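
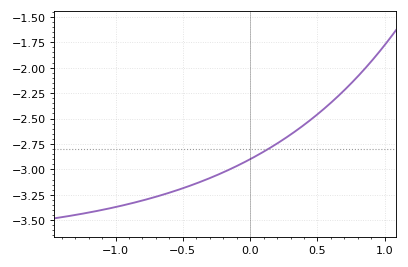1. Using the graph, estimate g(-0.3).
-3.1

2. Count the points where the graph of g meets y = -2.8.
1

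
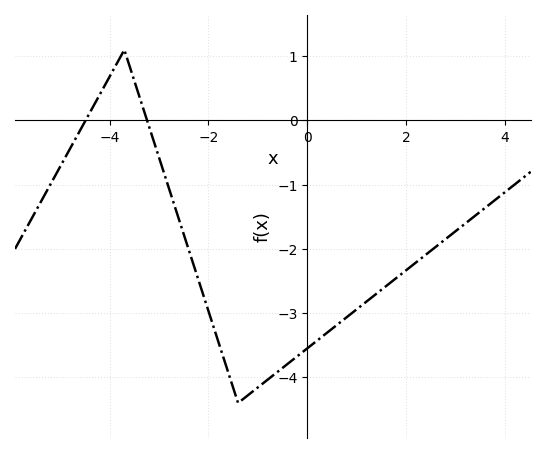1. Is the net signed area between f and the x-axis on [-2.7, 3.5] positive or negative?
negative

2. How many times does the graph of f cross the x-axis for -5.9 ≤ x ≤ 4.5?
2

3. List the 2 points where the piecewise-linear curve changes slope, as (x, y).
(-3.7, 1.1); (-1.4, -4.4)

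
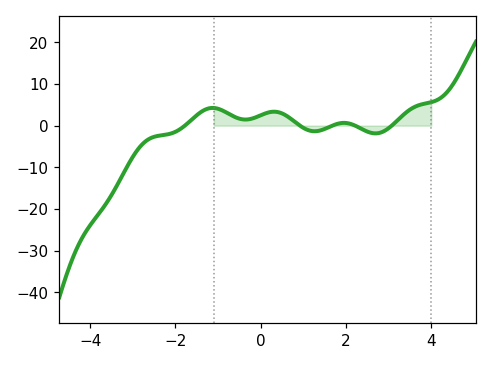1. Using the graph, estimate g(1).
-0.526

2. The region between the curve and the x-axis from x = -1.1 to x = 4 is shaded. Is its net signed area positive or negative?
positive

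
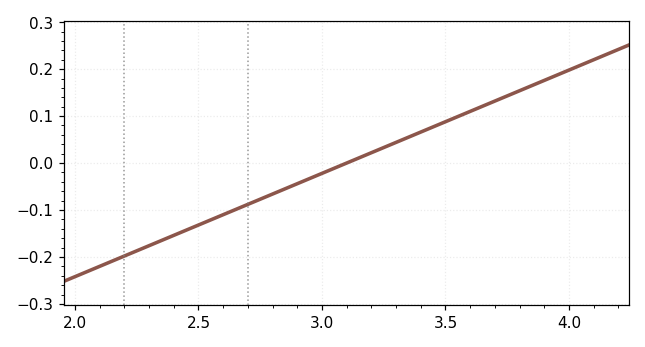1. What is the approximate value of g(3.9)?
0.176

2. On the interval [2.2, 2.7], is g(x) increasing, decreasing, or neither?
increasing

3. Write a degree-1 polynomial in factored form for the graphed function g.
y = 0.22(x - 3.1)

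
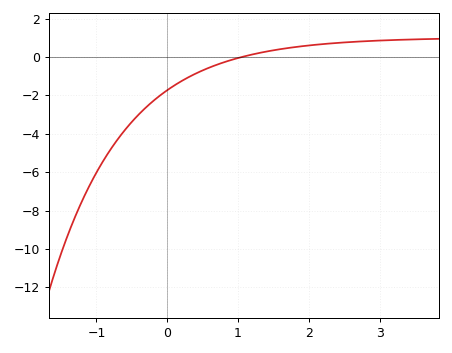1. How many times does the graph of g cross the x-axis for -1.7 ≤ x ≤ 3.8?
1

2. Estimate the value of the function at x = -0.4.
-3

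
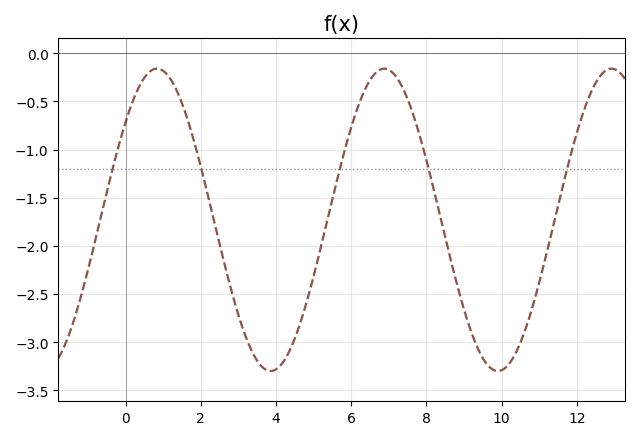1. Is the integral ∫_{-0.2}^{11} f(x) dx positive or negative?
negative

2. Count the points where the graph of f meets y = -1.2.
5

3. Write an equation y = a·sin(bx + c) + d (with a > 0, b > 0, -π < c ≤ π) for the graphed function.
y = 1.57sin(1.04x + 0.702) - 1.73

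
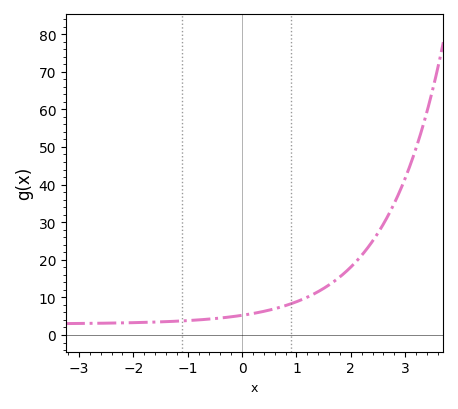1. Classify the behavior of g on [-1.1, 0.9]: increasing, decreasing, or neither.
increasing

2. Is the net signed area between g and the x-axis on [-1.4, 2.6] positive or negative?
positive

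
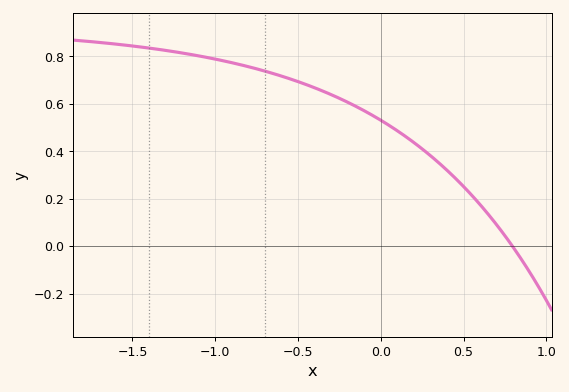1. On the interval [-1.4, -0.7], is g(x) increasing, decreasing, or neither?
decreasing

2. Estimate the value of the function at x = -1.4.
0.834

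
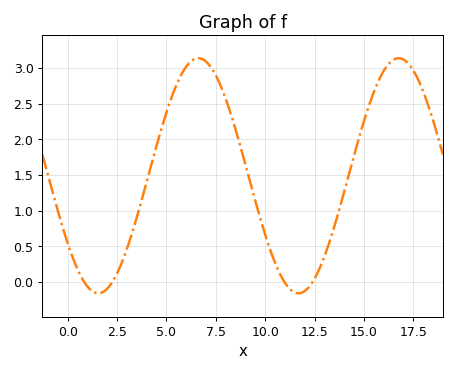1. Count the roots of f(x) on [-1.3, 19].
4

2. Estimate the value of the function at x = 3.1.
0.545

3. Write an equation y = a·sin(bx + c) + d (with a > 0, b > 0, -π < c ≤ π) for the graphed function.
y = 1.65sin(0.62x - 2.53) + 1.49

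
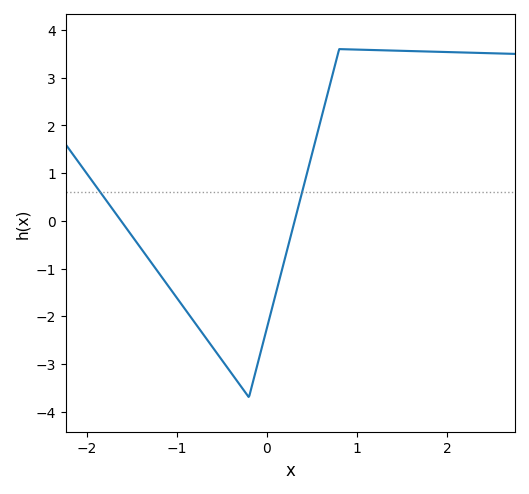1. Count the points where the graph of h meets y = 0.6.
2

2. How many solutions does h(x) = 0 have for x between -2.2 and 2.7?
2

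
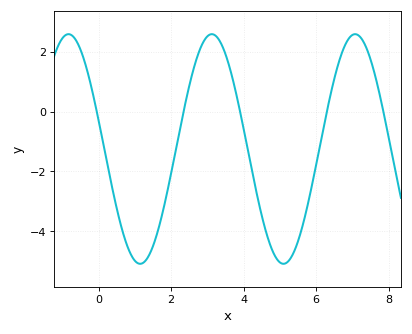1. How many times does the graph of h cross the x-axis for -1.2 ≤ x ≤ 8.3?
5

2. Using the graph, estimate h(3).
2.51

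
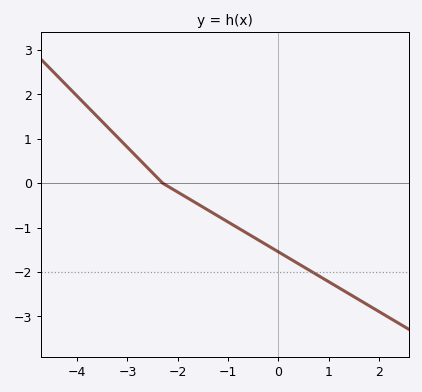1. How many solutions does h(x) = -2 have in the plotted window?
1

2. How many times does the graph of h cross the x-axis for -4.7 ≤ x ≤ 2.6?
1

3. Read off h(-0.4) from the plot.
-1.28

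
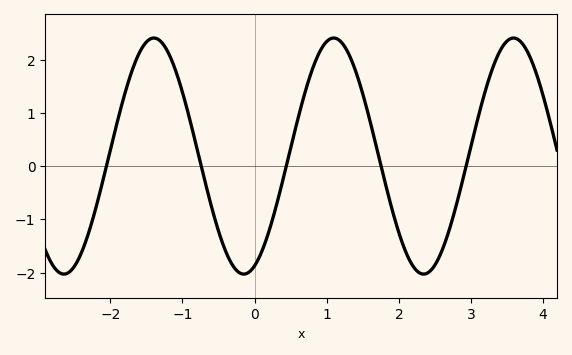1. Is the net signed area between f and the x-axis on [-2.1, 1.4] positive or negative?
positive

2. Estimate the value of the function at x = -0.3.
-1.9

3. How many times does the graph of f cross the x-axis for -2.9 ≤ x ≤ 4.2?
5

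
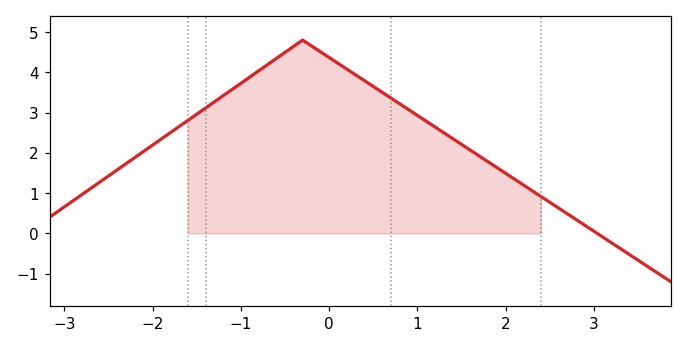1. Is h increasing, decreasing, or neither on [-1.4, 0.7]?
neither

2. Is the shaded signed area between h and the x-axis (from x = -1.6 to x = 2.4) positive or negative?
positive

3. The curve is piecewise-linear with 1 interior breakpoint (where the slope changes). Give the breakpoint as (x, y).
(-0.3, 4.8)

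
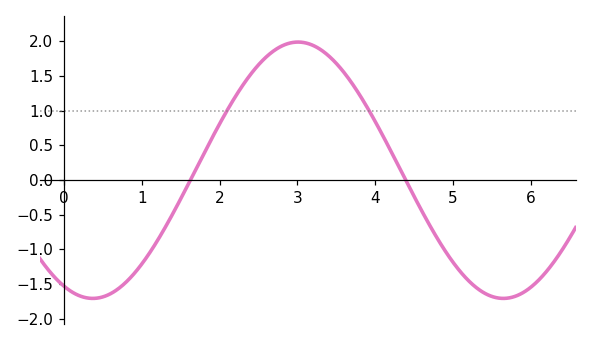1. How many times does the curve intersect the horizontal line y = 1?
2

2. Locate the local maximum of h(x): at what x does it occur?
3.01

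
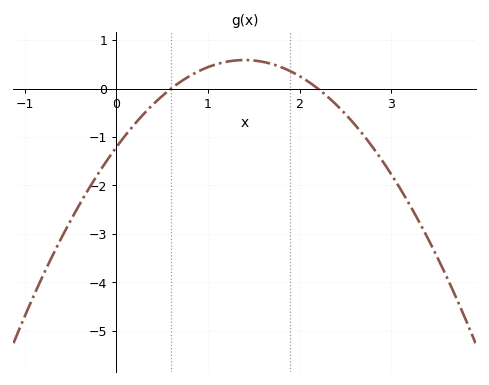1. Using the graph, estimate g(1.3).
0.58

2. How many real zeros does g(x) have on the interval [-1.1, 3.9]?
2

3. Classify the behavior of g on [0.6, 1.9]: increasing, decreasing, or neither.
neither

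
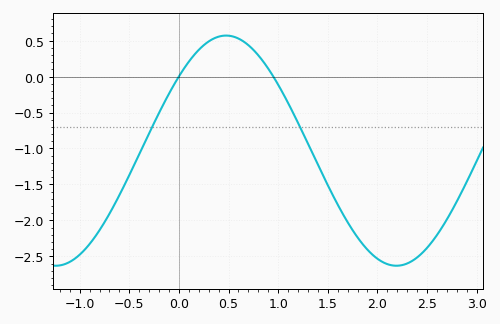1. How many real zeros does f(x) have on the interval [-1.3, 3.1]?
2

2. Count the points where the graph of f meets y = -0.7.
2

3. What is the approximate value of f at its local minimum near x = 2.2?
-2.65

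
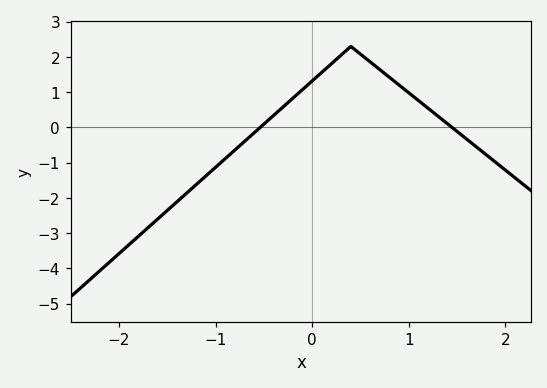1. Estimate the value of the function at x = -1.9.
-3.3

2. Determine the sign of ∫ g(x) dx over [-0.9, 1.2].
positive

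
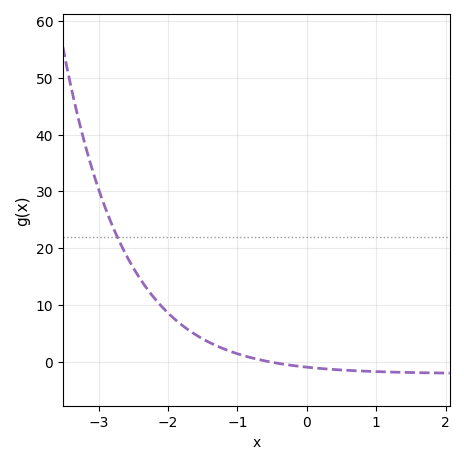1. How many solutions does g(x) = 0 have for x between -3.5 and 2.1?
1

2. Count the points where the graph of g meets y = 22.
1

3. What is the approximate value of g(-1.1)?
1.84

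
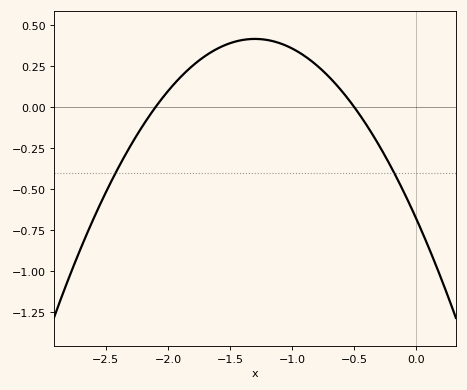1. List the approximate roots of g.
-2.1, -0.5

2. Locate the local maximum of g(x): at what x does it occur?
-1.3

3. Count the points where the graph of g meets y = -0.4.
2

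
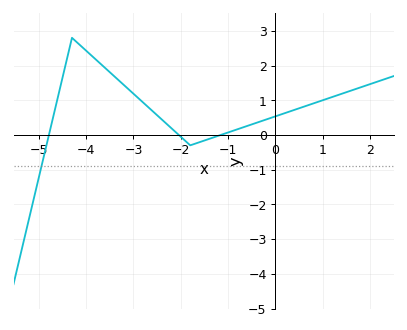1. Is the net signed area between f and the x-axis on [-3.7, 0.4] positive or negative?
positive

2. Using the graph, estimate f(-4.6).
1.1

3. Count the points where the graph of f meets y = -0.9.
1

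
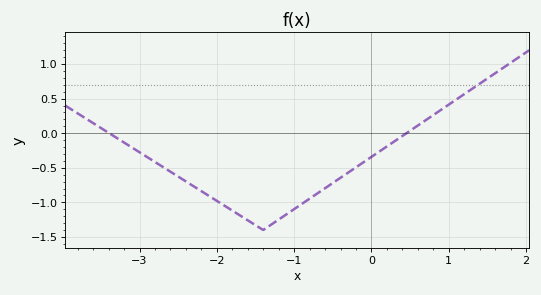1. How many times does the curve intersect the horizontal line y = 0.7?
1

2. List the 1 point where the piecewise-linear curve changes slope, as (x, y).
(-1.4, -1.4)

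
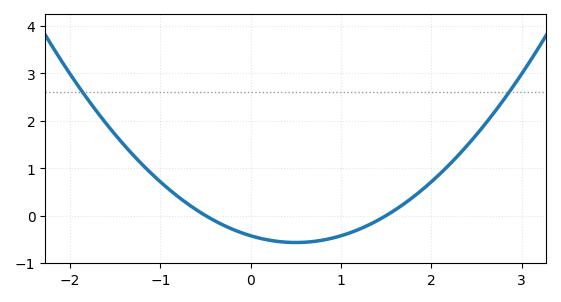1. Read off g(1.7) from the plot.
0.3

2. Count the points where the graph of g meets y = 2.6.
2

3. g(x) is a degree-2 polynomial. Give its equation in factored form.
y = 0.57(x + 0.5)(x - 1.5)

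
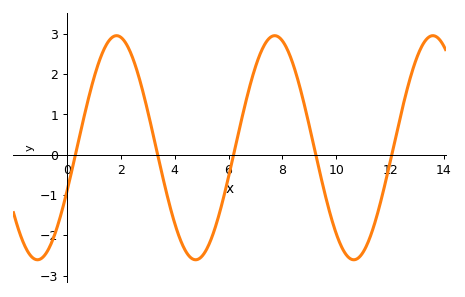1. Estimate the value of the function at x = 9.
0.71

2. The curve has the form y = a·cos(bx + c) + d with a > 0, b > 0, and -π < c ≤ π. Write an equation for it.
y = 2.78cos(1.07x - 1.97) + 0.17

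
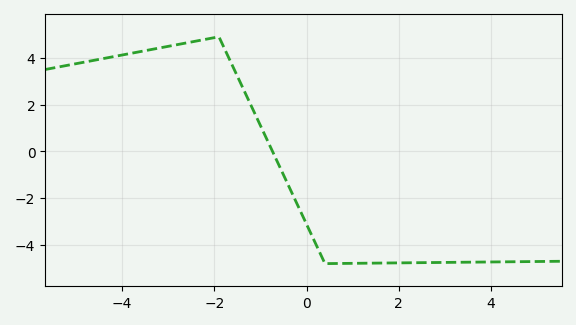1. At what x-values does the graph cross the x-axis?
-0.738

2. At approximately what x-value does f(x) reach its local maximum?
-1.9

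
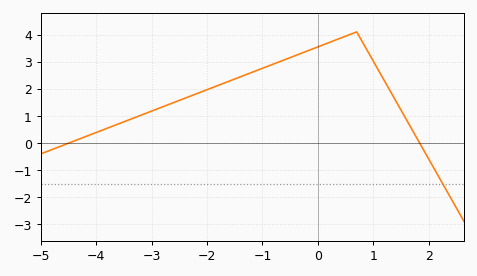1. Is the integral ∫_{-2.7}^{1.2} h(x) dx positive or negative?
positive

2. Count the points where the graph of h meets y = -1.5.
1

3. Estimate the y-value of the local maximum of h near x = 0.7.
4.1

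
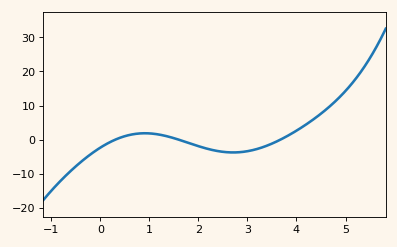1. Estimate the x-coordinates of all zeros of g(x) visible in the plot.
0.3, 1.6, 3.7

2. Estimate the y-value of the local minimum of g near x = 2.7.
-4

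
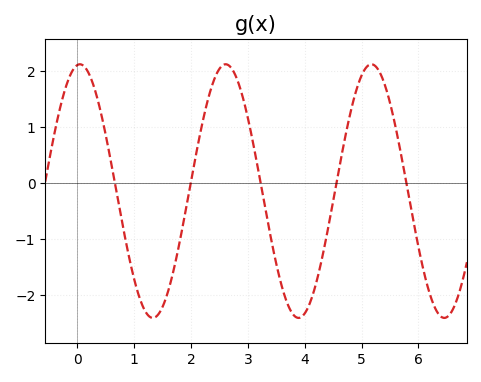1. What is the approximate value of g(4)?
-2.3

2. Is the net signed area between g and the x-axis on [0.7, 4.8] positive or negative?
negative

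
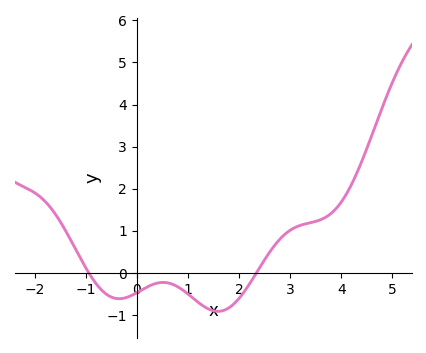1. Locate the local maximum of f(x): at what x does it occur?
0.6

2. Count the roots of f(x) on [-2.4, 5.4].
2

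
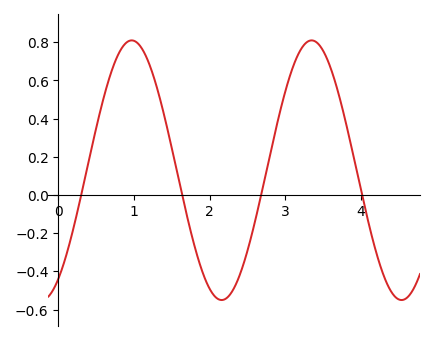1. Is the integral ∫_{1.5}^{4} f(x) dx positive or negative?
positive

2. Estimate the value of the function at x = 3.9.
0.22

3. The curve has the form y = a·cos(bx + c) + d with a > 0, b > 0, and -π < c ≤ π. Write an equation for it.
y = 0.68cos(2.6x - 2.6) + 0.13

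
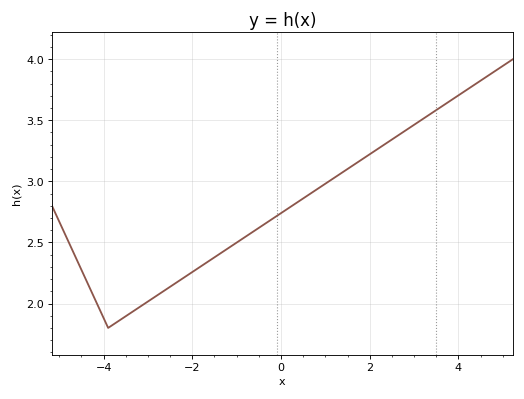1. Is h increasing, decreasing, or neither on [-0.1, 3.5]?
increasing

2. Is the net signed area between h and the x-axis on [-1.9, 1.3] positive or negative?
positive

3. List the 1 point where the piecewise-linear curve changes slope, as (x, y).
(-3.9, 1.8)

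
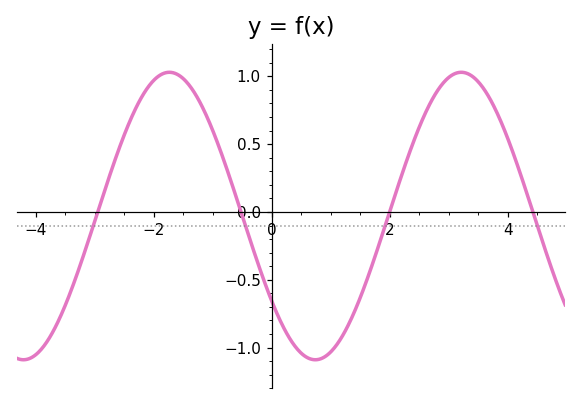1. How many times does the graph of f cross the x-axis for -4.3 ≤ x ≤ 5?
4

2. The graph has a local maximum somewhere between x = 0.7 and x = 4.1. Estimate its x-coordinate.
3.2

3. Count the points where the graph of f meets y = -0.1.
4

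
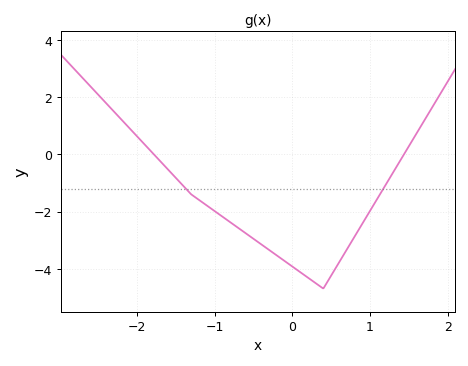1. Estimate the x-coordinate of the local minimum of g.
0.4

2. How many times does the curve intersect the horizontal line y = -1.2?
2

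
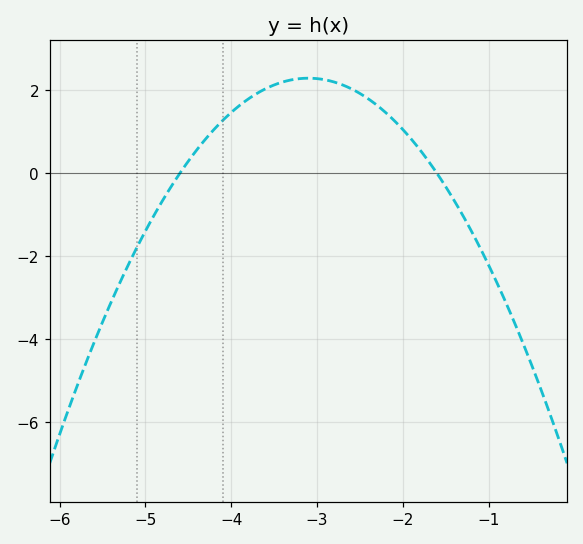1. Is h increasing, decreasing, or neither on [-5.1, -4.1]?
increasing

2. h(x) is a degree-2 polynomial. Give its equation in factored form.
y = -1.02(x + 4.6)(x + 1.6)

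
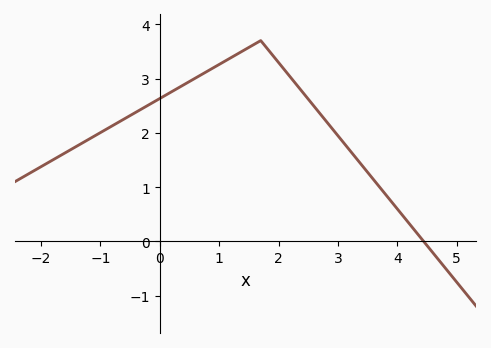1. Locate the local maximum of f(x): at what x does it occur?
1.6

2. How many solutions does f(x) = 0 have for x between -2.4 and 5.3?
1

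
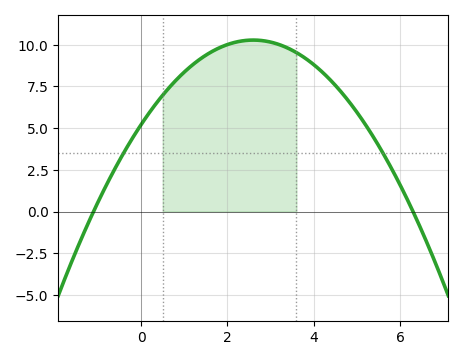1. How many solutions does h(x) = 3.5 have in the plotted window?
2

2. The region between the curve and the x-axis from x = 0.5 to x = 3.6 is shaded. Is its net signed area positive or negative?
positive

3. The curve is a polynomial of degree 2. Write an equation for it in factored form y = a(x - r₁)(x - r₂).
y = -0.75(x + 1.1)(x - 6.3)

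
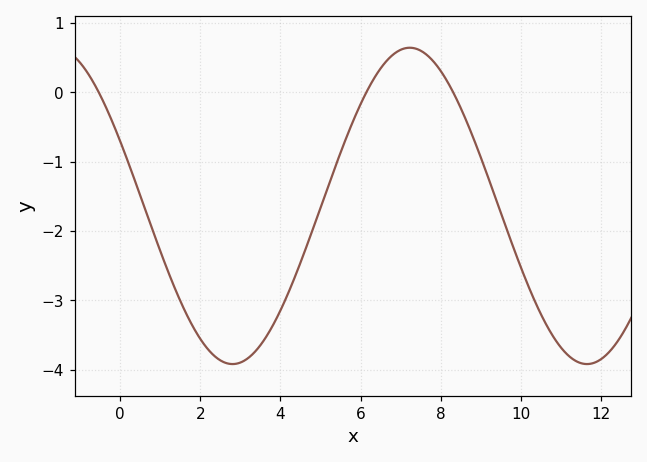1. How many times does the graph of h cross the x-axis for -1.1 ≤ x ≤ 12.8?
3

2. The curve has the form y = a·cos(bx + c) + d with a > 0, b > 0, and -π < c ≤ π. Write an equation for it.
y = 2.28cos(0.71x + 1.15) - 1.64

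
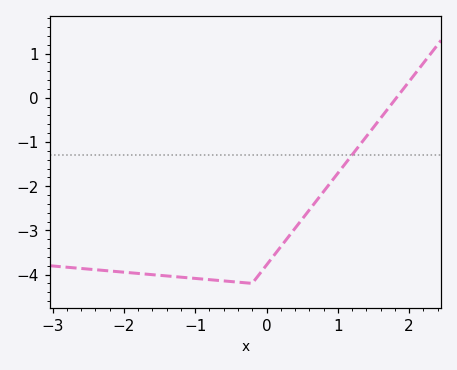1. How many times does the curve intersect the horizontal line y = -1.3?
1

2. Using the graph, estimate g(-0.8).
-4.12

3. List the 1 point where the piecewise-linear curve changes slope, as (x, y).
(-0.2, -4.2)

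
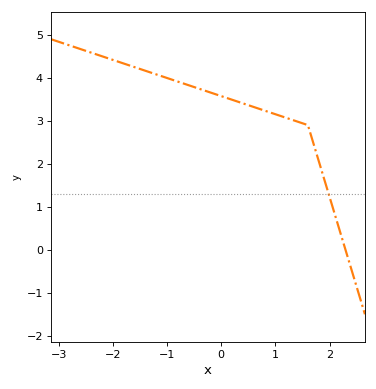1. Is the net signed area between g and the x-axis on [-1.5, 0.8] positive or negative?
positive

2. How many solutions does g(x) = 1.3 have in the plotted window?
1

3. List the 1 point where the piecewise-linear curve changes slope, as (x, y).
(1.6, 2.9)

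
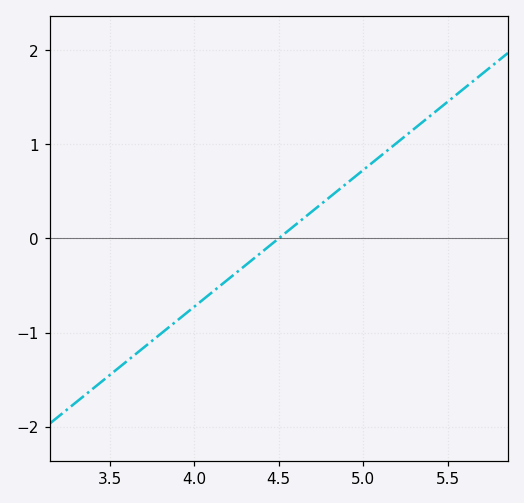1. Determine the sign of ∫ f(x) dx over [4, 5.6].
positive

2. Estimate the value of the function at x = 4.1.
-0.58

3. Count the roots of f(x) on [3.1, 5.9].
1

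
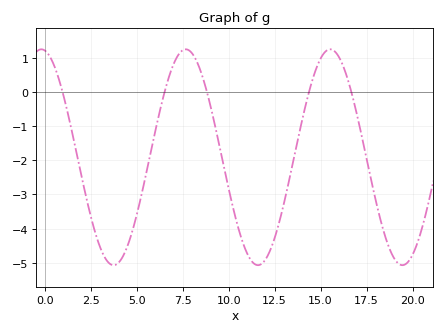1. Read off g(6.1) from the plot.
-0.9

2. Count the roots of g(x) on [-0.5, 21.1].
5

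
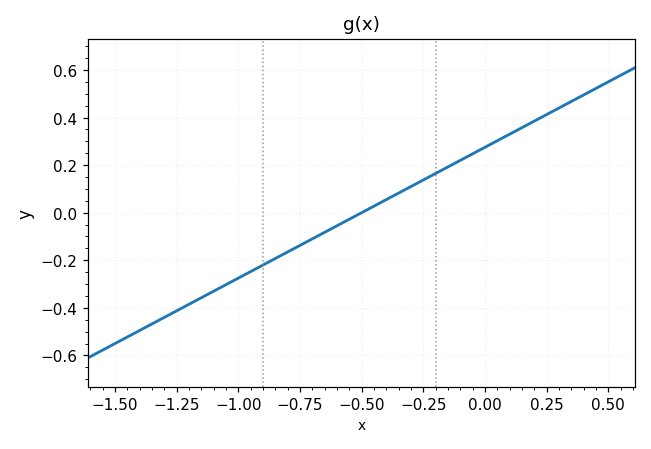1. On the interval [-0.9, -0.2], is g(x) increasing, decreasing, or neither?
increasing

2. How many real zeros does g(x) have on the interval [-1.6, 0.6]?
1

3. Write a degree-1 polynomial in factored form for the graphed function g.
y = 0.55(x + 0.5)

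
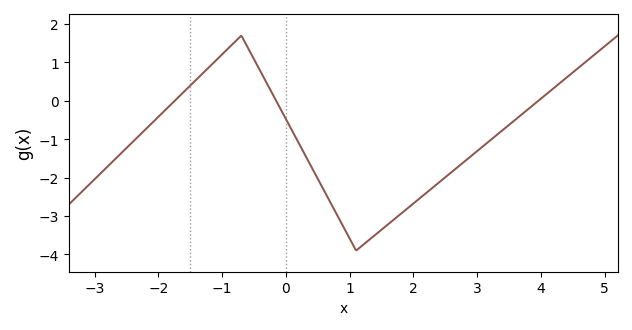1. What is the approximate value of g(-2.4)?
-1.06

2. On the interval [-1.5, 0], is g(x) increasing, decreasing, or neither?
neither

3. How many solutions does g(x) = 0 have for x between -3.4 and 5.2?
3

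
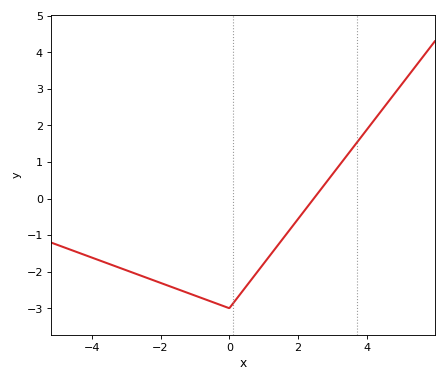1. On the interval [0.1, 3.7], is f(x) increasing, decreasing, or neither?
increasing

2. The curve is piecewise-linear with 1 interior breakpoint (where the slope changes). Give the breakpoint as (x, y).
(0, -3)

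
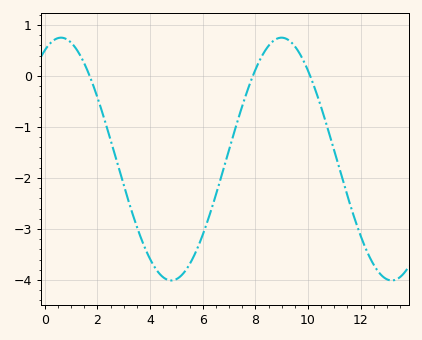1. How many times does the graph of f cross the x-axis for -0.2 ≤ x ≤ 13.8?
3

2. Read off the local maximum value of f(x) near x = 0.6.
0.7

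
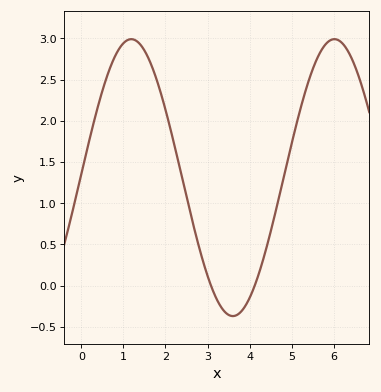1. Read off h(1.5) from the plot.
2.85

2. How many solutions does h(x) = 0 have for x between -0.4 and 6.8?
2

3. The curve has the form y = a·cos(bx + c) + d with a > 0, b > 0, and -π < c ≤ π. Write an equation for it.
y = 1.68cos(1.3x - 1.5) + 1.31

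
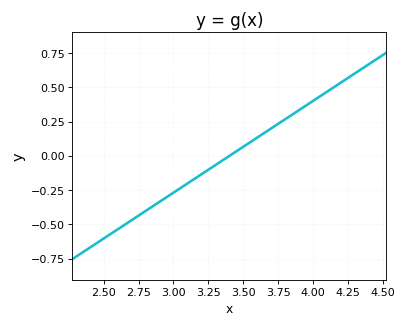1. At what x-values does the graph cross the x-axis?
3.4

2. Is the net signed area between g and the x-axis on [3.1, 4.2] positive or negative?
positive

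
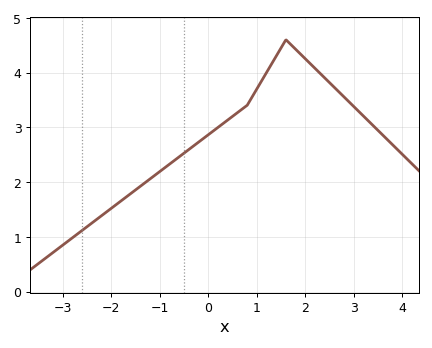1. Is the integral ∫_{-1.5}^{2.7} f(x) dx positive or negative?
positive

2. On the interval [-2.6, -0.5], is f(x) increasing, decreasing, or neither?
increasing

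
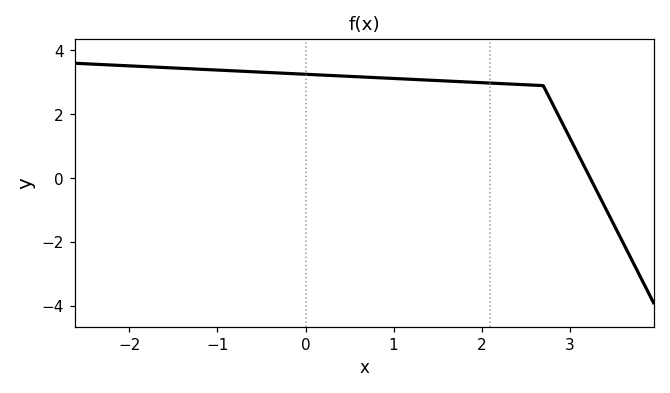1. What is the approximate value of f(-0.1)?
3.27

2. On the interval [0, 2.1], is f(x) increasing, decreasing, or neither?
decreasing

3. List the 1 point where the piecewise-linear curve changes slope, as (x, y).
(2.7, 2.9)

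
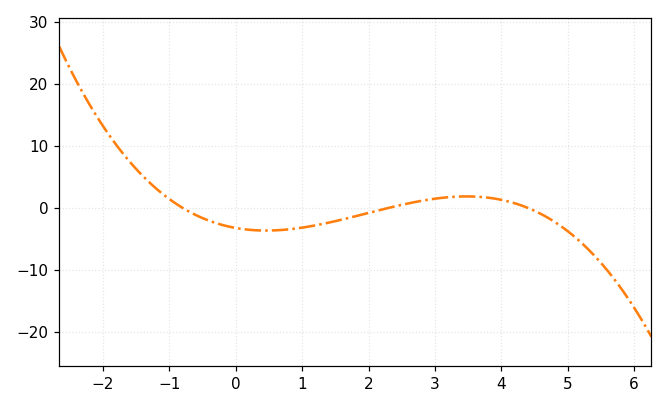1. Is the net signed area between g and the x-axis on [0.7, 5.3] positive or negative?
negative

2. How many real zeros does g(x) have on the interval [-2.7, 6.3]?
3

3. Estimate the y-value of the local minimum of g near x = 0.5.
-3.65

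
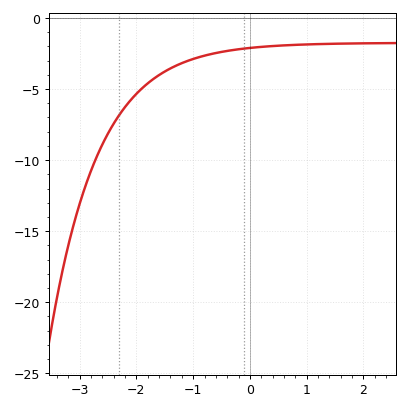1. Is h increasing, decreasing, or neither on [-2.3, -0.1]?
increasing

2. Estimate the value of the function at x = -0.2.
-2.2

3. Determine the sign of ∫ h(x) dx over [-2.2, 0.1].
negative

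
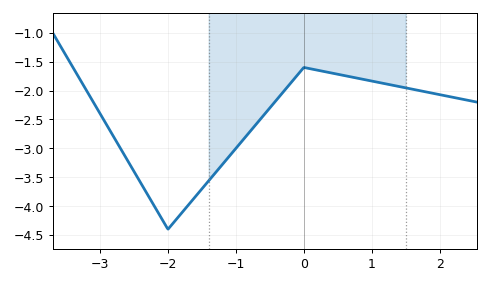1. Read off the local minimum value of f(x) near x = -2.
-4.4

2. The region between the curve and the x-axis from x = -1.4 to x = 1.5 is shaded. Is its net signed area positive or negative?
negative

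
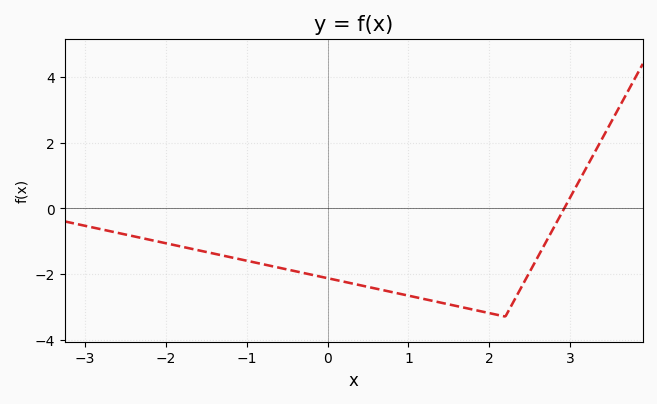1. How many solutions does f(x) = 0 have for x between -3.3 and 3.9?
1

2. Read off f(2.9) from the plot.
-0.2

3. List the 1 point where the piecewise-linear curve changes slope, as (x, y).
(2.2, -3.3)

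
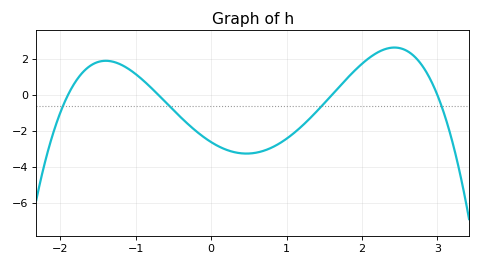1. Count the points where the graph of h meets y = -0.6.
4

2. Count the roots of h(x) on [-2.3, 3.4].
4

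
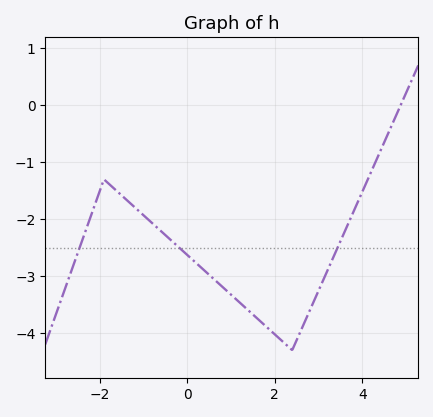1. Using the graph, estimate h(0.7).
-3.1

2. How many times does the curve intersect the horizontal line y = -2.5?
3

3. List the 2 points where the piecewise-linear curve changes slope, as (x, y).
(-1.9, -1.3); (2.4, -4.3)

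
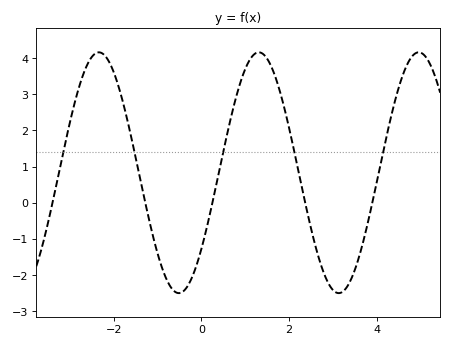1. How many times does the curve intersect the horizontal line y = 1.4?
5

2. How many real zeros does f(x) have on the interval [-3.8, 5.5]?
5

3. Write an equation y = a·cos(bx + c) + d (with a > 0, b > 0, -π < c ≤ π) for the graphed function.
y = 3.33cos(1.7x - 2.3) + 0.83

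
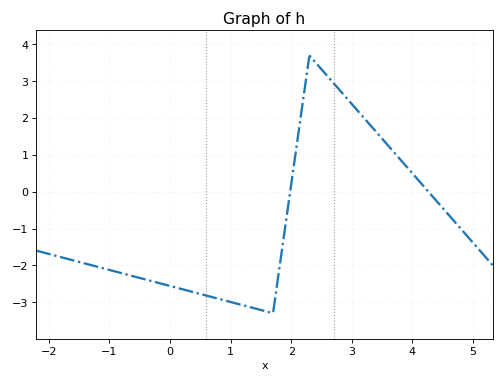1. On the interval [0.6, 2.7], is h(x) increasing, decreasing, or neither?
neither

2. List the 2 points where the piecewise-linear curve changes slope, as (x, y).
(1.7, -3.3); (2.3, 3.7)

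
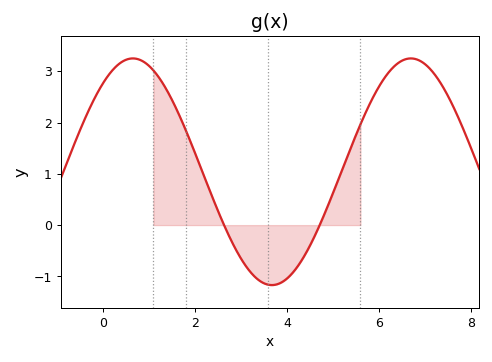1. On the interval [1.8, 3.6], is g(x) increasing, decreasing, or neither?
decreasing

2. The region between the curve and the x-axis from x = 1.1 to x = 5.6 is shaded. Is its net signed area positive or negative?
positive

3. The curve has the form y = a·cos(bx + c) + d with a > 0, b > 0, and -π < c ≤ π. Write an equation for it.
y = 2.21cos(1x - 0.68) + 1.04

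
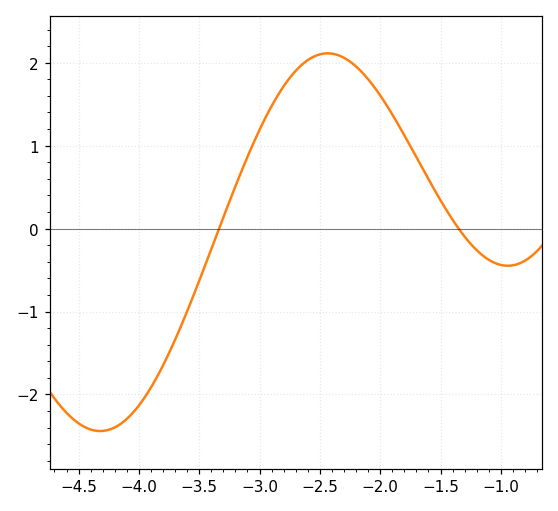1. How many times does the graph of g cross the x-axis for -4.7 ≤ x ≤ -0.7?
2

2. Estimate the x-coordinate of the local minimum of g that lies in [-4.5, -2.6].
-4.3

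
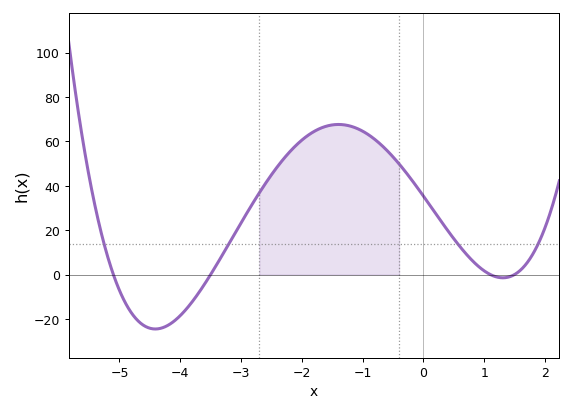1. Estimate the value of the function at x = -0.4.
50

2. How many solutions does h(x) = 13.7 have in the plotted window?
4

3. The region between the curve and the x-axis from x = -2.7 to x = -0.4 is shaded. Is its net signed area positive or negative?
positive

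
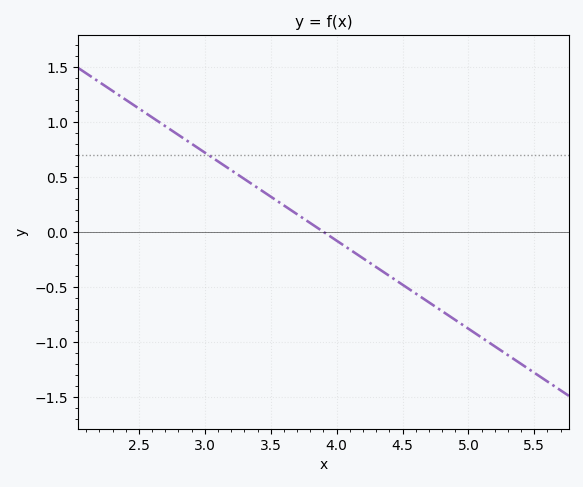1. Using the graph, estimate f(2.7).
0.95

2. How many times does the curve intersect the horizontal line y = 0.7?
1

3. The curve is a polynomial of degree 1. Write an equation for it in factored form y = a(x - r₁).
y = -0.8(x - 3.9)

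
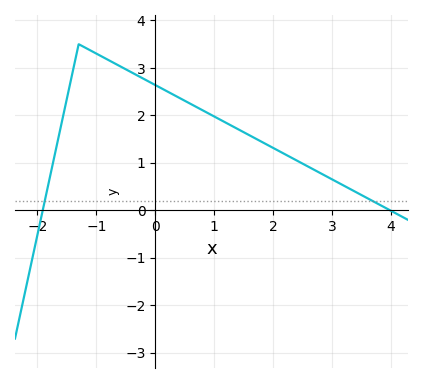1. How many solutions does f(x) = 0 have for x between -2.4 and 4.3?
2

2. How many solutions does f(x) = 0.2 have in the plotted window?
2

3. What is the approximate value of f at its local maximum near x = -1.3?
3.5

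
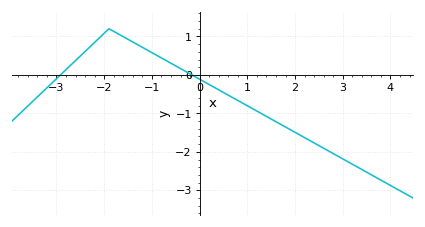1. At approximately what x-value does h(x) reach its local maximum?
-1.9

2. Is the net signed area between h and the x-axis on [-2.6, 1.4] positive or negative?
positive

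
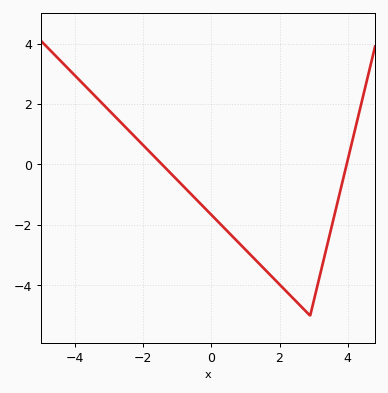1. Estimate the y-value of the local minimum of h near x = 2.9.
-5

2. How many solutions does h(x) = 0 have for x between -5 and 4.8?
2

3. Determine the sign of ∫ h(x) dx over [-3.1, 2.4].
negative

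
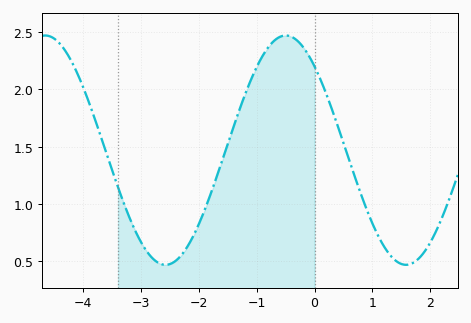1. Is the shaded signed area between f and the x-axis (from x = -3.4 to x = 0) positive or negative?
positive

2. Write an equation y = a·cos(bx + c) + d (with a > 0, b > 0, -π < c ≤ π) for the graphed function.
y = 1cos(1.5x + 0.75) + 1.47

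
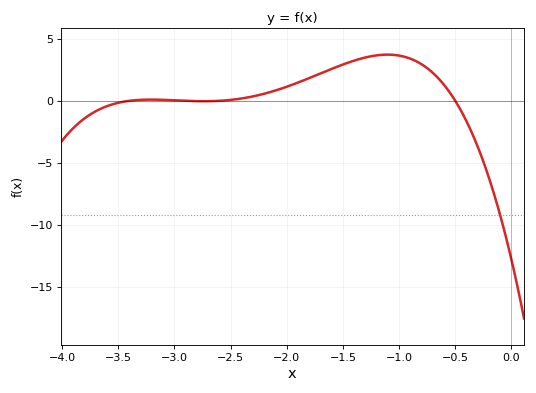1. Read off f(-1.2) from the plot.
3.5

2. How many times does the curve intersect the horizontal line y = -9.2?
1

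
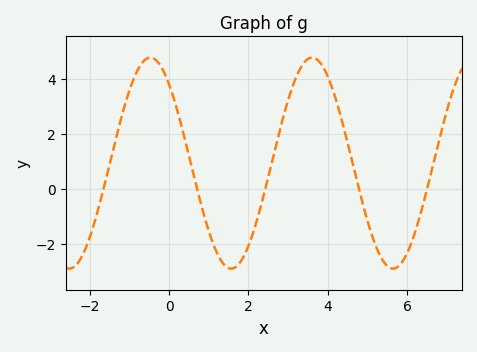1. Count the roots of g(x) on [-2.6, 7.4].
5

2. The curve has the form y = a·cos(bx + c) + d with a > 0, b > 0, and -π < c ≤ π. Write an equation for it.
y = 3.83cos(1.54x + 0.73) + 0.94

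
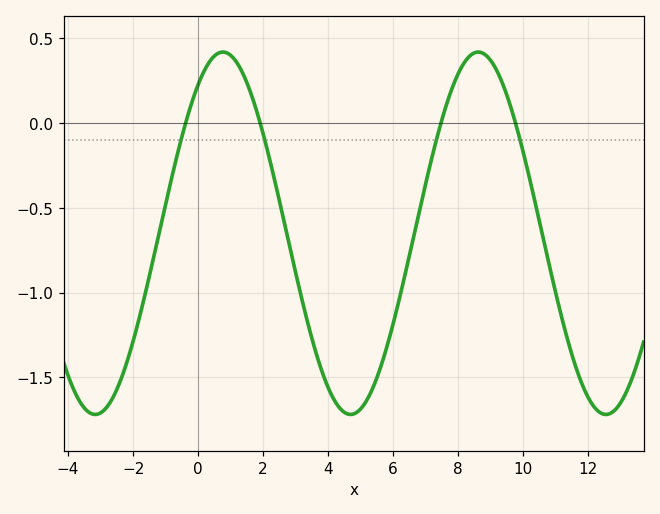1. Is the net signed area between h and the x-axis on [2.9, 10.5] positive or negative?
negative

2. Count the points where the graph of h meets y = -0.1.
4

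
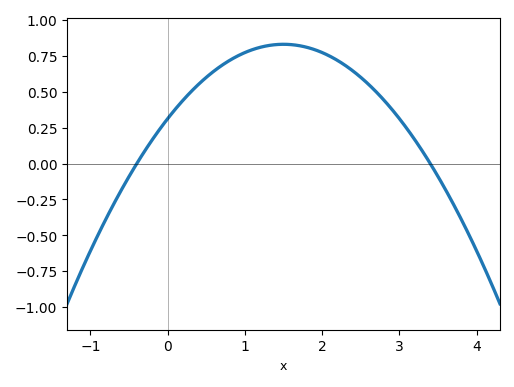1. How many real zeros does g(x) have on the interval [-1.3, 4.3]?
2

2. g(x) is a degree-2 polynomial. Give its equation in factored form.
y = -0.23(x + 0.4)(x - 3.4)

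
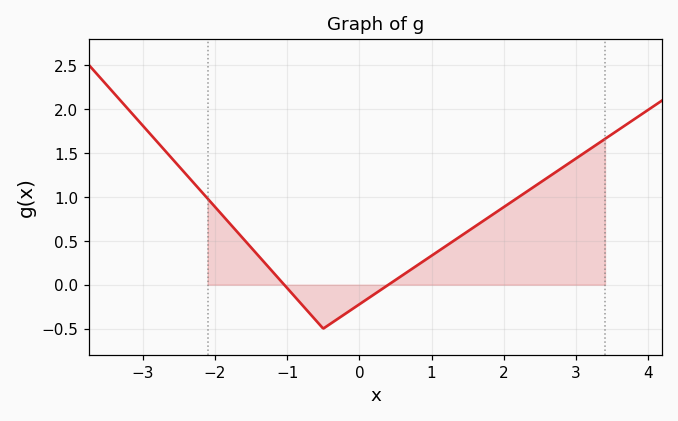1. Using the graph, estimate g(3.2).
1.55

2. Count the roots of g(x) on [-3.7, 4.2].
2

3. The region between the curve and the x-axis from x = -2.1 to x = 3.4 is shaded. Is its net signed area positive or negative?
positive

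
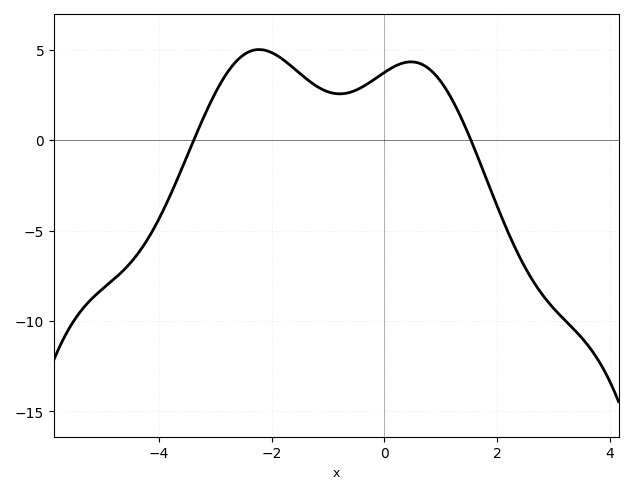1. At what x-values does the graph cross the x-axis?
-3.4, 1.6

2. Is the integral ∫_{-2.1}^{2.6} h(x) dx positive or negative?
positive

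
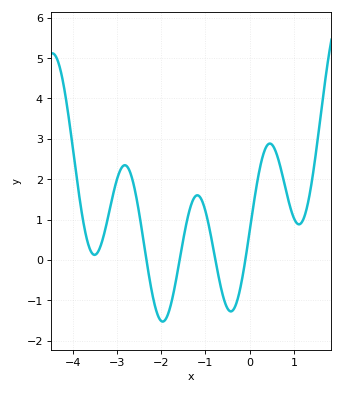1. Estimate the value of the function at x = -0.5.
-1.21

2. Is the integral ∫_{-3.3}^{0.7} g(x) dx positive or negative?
positive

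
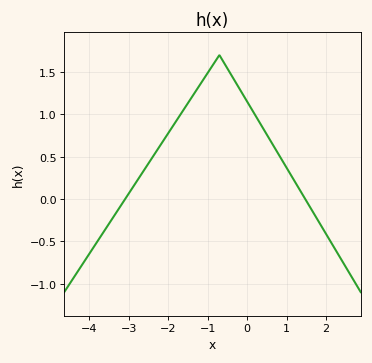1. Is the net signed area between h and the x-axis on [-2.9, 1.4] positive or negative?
positive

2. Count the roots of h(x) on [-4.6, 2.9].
2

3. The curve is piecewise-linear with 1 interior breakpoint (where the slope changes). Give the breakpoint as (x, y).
(-0.7, 1.7)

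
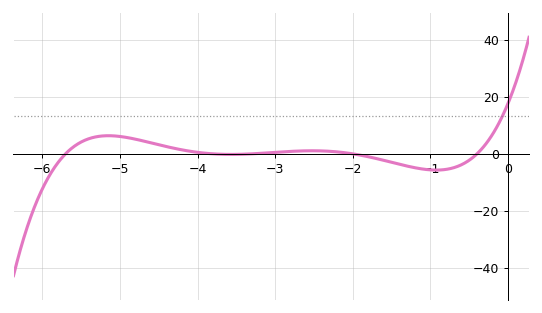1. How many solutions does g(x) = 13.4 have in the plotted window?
1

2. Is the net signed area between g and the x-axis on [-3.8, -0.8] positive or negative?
negative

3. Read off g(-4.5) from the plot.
4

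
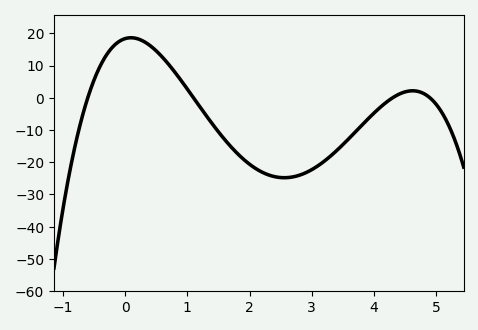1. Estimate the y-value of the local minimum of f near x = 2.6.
-25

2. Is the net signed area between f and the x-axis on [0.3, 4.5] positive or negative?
negative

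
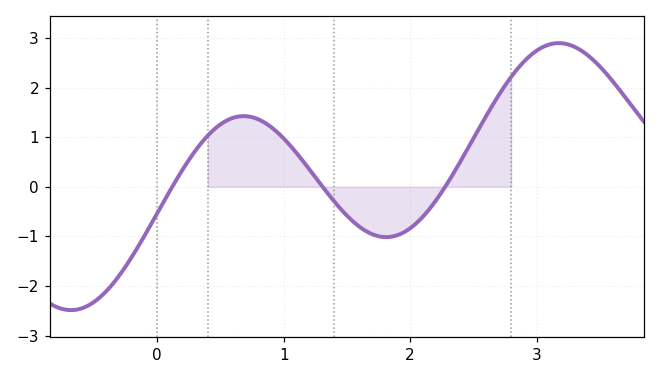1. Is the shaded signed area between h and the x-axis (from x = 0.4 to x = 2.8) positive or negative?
positive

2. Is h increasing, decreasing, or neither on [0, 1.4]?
neither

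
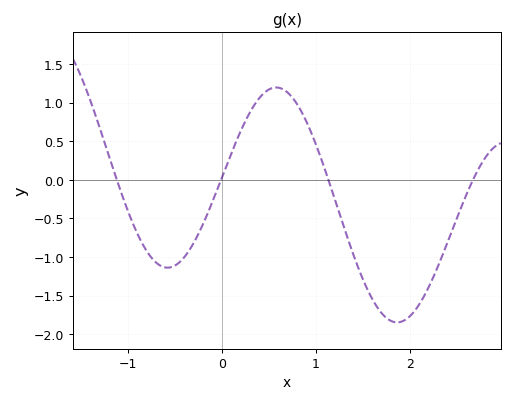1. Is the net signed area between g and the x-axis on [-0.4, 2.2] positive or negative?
negative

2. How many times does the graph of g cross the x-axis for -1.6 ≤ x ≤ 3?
4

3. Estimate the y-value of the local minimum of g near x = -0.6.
-1.14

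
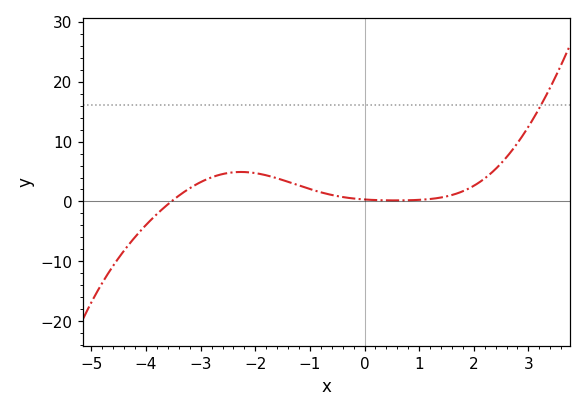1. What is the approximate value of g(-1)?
2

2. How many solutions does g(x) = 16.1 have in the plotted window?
1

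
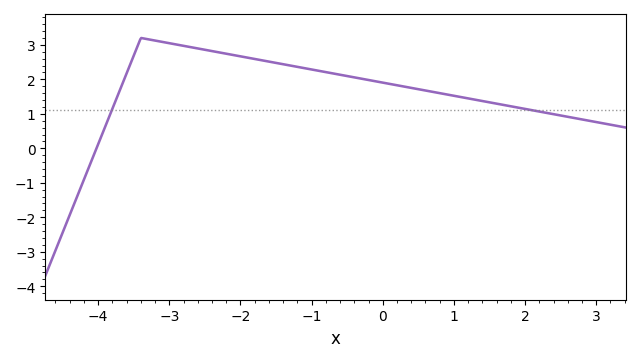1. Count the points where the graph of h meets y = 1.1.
2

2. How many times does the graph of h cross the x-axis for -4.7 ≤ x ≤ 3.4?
1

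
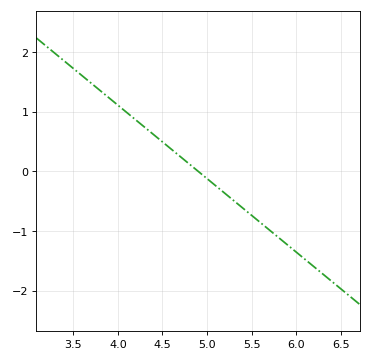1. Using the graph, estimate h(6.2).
-1.6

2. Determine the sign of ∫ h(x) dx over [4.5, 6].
negative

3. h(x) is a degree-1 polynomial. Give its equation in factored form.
y = -1.23(x - 4.9)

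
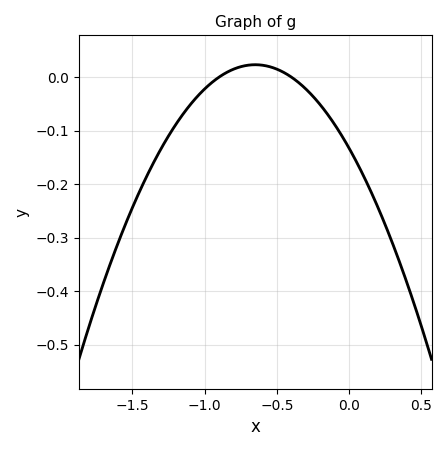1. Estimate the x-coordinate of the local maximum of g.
-0.65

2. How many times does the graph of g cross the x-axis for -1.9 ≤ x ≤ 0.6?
2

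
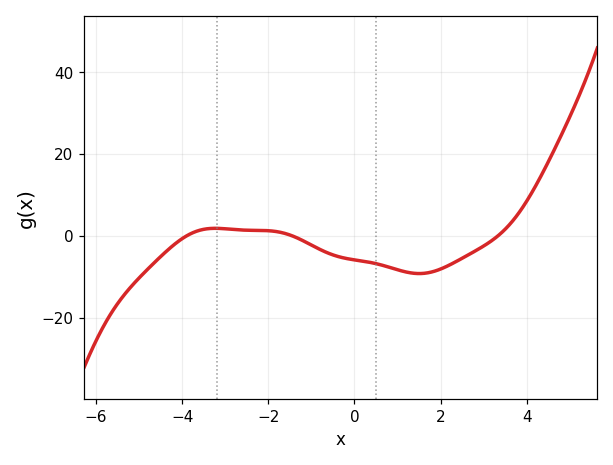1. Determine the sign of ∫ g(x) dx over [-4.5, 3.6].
negative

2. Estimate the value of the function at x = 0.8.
-7.59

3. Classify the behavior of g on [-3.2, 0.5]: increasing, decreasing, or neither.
decreasing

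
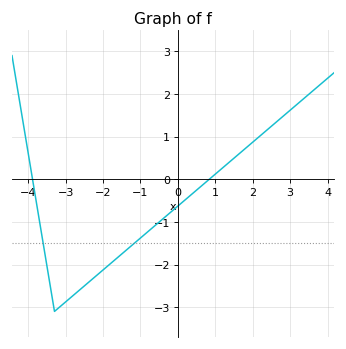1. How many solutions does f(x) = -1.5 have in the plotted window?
2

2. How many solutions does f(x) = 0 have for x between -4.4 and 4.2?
2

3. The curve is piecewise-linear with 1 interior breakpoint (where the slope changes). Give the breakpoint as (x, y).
(-3.3, -3.1)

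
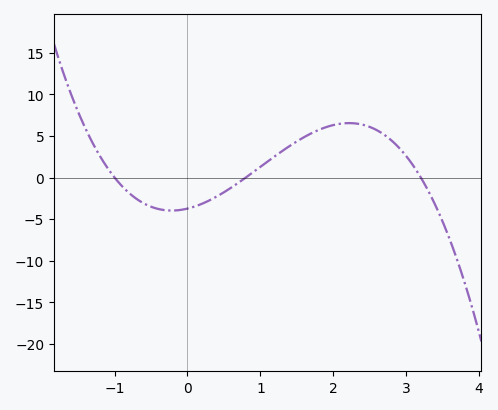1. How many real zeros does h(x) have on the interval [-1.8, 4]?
3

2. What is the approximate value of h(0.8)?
0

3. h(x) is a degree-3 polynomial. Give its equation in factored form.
y = -1.46(x + 1)(x - 0.8)(x - 3.2)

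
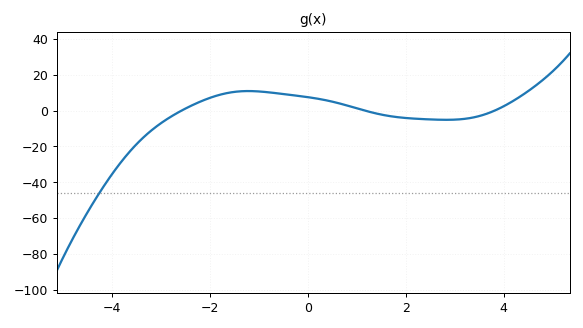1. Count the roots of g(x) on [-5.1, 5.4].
3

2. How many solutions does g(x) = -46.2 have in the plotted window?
1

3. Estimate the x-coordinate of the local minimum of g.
2.83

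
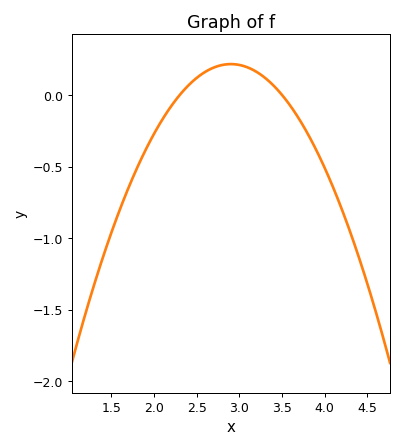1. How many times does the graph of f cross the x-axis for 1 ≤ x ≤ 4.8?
2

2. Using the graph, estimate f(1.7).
-0.648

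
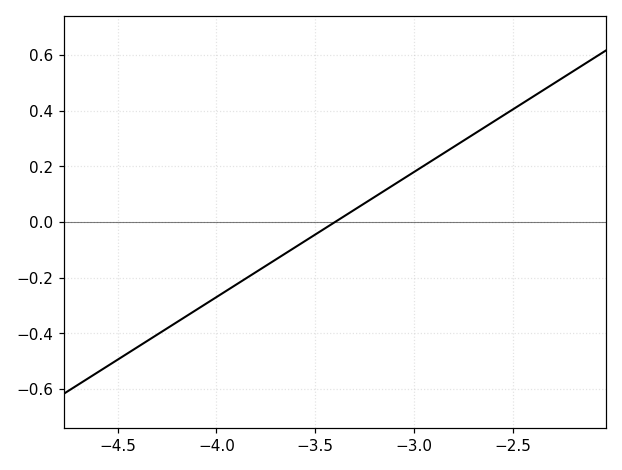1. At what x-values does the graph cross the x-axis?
-3.4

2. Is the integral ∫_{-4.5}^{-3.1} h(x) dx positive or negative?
negative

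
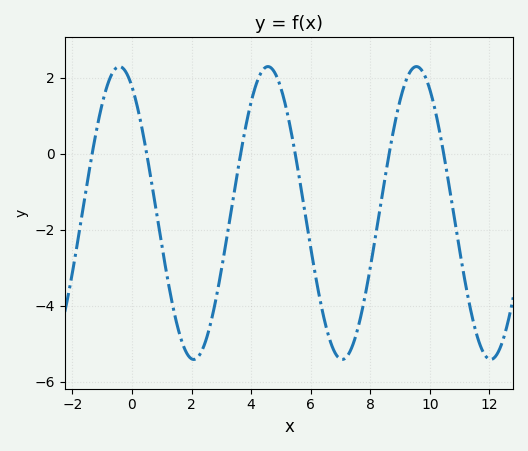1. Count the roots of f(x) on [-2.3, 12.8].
6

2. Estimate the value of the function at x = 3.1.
-2.6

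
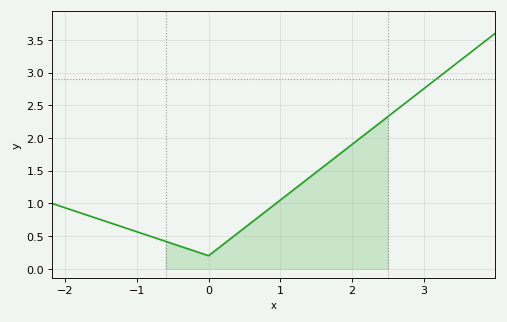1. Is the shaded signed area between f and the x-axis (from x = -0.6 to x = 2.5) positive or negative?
positive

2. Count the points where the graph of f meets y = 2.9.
1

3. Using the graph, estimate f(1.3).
1.31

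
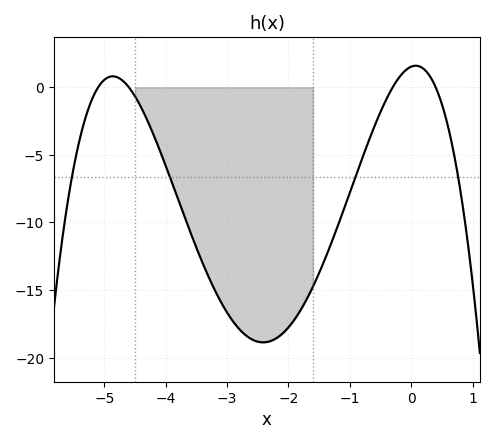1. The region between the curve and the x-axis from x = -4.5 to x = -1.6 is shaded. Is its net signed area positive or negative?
negative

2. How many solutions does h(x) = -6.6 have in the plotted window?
4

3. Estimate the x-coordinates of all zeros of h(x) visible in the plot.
-5.1, -4.6, -0.3, 0.4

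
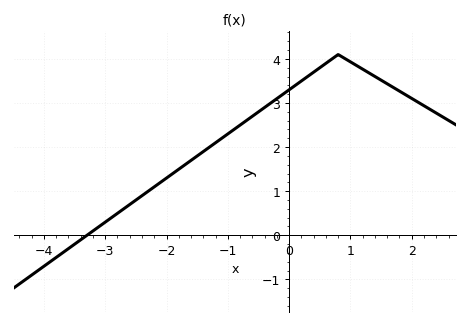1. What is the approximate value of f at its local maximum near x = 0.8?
4.1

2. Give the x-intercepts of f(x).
-3.3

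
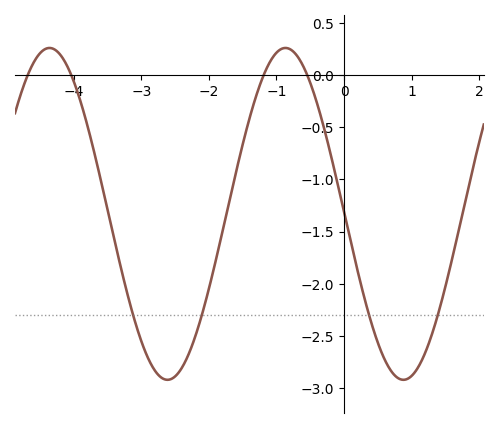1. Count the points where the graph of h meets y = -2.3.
4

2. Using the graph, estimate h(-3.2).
-2.1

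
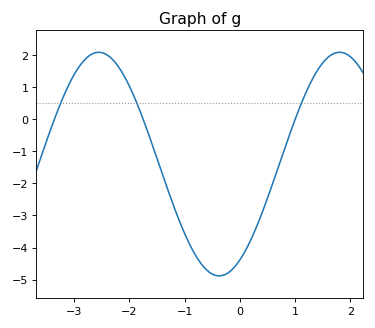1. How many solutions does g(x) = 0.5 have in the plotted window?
3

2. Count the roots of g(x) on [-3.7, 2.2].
3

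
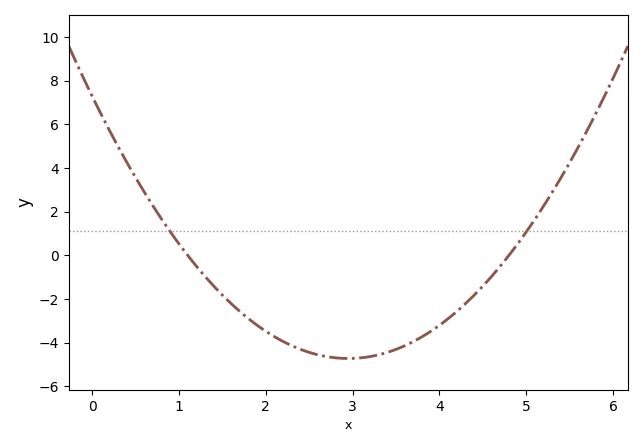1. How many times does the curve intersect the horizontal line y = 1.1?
2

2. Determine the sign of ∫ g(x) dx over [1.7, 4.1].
negative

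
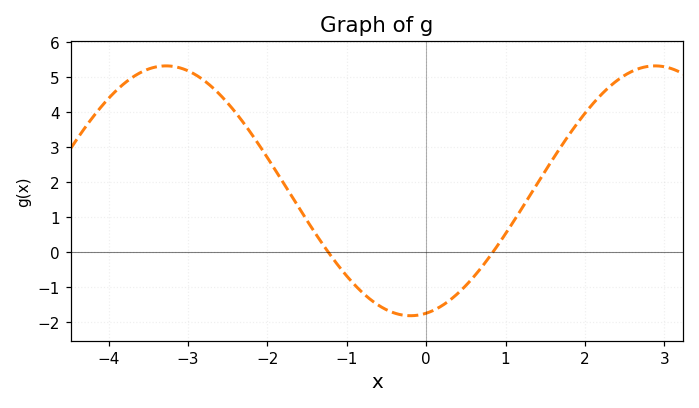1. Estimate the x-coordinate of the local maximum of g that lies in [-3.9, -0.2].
-3.28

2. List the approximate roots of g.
-1.23, 0.838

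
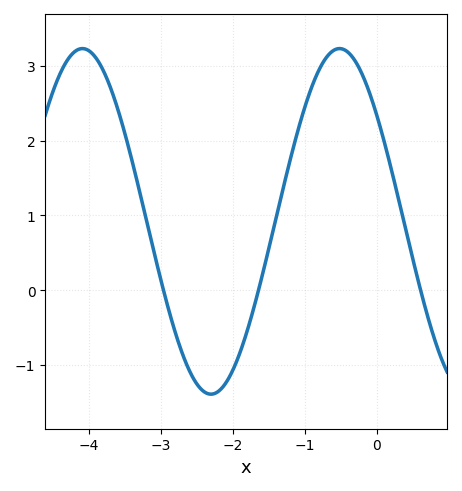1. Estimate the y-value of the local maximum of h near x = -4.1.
3.2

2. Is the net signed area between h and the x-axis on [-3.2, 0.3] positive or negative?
positive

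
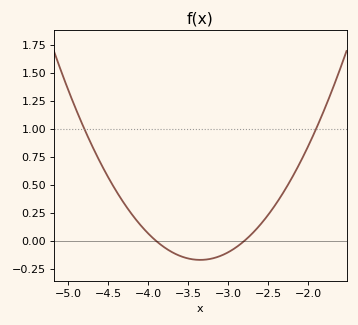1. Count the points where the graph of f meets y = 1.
2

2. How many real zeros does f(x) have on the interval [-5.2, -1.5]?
2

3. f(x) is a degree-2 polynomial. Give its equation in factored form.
y = 0.56(x + 3.9)(x + 2.8)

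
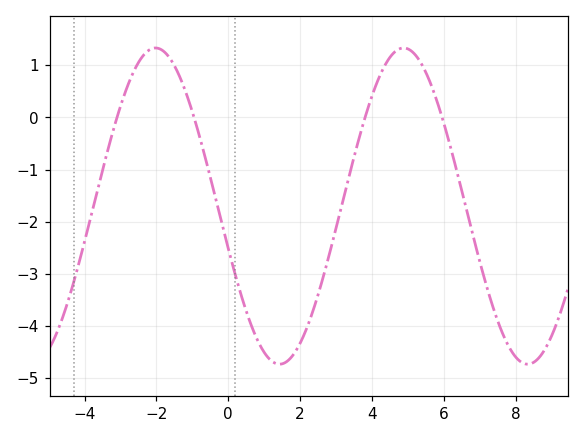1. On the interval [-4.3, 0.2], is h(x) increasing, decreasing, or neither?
neither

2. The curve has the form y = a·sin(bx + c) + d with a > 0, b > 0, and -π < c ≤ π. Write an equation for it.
y = 3.03sin(0.91x - 2.87) - 1.7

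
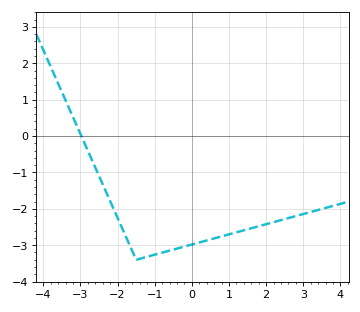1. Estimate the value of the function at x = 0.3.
-2.9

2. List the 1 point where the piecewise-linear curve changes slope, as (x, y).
(-1.5, -3.4)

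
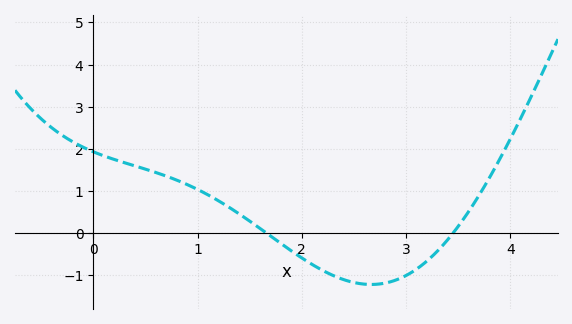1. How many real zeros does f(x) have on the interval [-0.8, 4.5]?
2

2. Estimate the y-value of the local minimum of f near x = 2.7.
-1.22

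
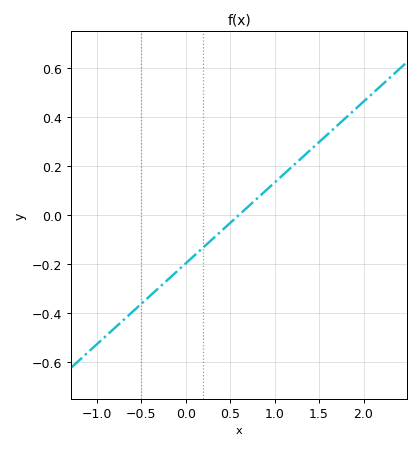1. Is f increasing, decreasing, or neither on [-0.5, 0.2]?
increasing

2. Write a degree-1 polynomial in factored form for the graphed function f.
y = 0.33(x - 0.6)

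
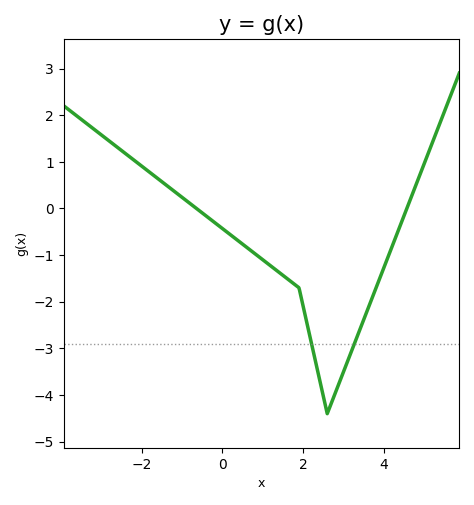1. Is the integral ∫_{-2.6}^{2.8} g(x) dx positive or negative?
negative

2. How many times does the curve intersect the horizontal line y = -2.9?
2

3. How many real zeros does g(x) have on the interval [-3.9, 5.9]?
2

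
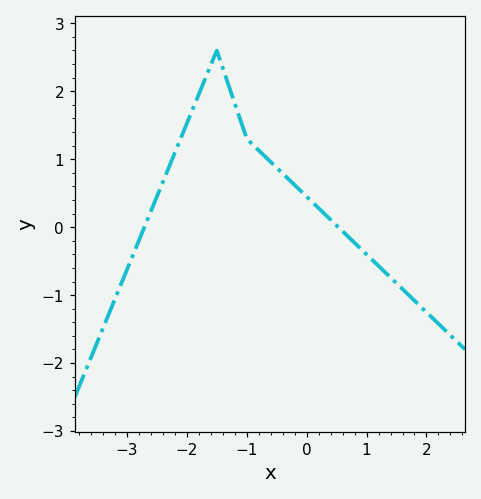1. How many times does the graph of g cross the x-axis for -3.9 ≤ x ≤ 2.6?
2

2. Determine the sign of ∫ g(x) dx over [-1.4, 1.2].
positive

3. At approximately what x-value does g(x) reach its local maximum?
-1.5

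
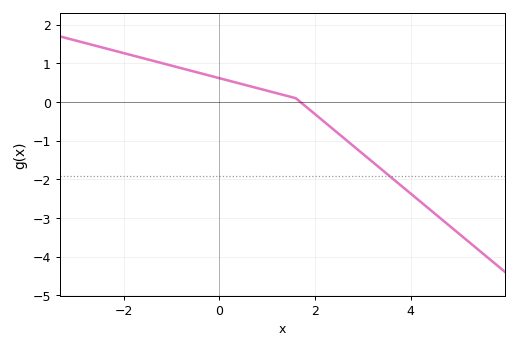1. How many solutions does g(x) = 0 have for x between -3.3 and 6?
1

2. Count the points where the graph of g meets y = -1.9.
1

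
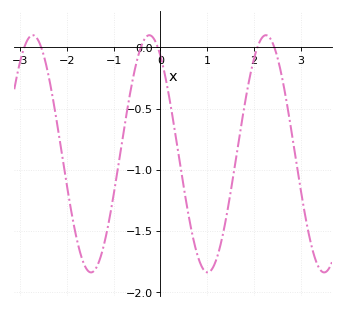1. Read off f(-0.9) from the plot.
-0.95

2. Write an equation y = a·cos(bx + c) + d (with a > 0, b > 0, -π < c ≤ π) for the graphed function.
y = 0.97cos(2.5x + 0.6) - 0.87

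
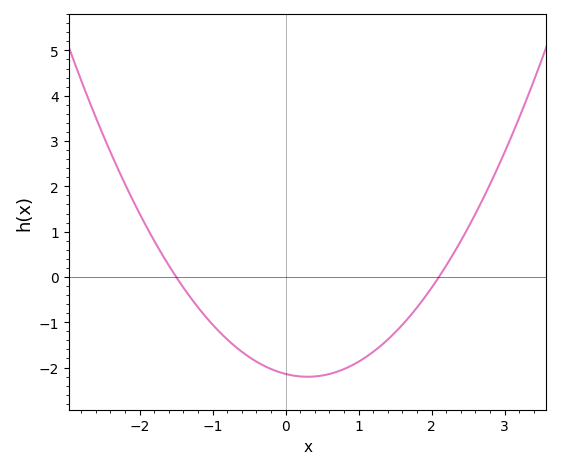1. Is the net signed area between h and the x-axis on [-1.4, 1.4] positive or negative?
negative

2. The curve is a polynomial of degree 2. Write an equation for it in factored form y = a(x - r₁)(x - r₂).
y = 0.68(x + 1.5)(x - 2.1)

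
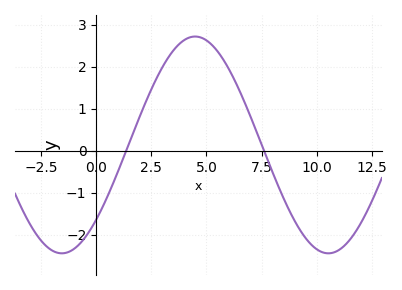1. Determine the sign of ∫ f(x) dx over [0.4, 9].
positive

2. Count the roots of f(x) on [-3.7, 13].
2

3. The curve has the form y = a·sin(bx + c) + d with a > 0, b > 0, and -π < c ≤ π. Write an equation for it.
y = 2.58sin(0.52x - 0.762) + 0.14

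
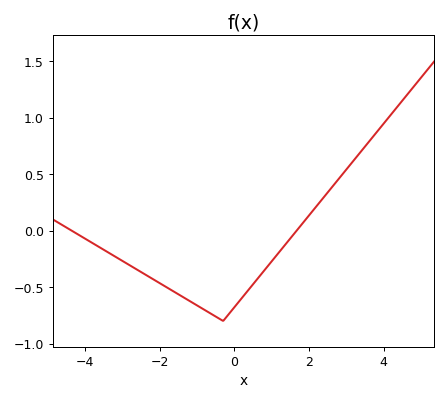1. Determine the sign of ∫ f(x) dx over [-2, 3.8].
negative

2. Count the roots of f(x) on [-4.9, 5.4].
2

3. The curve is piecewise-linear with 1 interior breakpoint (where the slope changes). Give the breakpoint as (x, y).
(-0.3, -0.8)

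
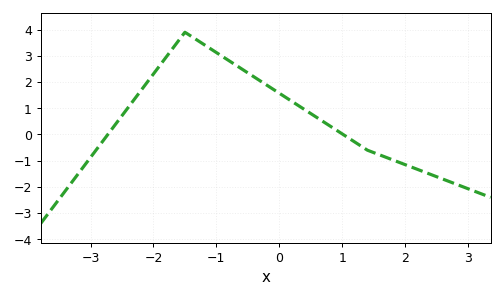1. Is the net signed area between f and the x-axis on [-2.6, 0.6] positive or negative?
positive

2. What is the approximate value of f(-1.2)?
3.43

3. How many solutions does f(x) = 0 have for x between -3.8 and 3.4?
2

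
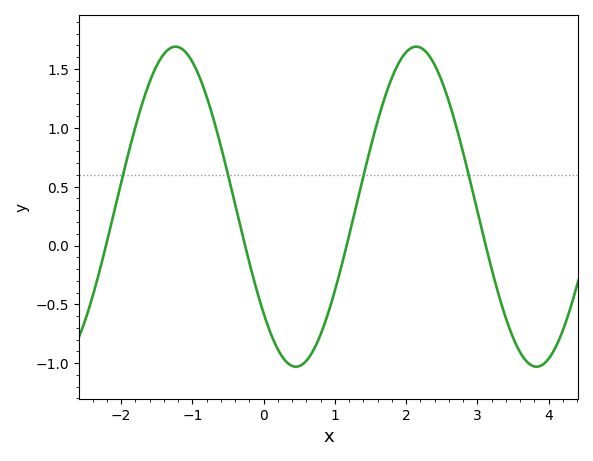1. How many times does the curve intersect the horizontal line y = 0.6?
4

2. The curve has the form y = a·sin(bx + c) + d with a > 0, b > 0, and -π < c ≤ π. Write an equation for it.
y = 1.36sin(1.86x - 2.41) + 0.33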